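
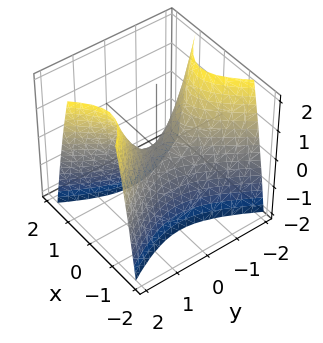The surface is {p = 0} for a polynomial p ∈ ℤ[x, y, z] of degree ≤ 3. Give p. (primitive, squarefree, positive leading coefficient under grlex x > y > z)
2*x^2 - y^2 + z

(a) Degree: a saddle surface; a quadric, so deg p = 2.
(b) Symmetries: it's symmetric under x → −x, forcing even powers of x; it's symmetric under y → −y, forcing even powers of y.
(c) From the axis intercepts and sections: it meets the y-axis at y = 0 (among the integer gridlines); one x-axis crossing is at x = 0; it meets the z-axis at z = 0 (among the integer gridlines).
(d) Together with the visible shape, these determine p as stated.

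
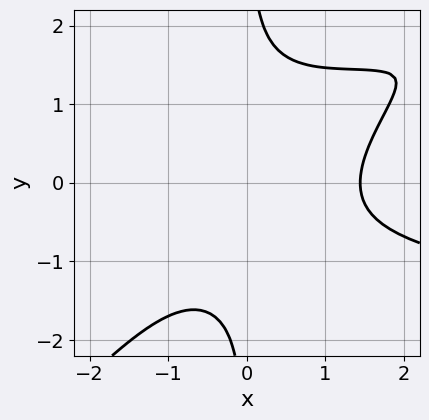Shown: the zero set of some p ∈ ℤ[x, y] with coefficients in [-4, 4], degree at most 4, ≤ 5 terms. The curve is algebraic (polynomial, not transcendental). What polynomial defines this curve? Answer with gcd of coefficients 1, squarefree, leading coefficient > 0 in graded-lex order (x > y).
2*x^2*y^2 - 2*x*y^3 - x^3 + 3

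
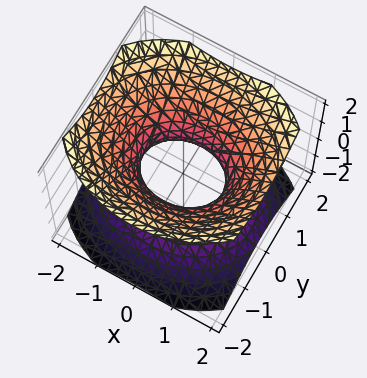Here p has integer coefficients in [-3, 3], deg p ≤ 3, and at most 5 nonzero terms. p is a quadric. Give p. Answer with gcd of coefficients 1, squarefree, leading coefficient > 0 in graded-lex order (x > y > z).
2*x^2 + 3*y^2 - 3*z^2 - 2

(a) Degree: an hourglass — one-sheet hyperboloid; a quadric, so deg p = 2.
(b) Symmetries: mirror symmetry x ↦ −x ⇒ only even powers of x; mirror symmetry y ↦ −y ⇒ only even powers of y; it's symmetric under z → −z, forcing even powers of z.
(c) Reading off the gridlines: the x-axis gridline crossings are at x ∈ {-1, 1}; it misses every integer gridline on the z-axis.
(d) Fitting integer coefficients to these (and the overall shape) gives p.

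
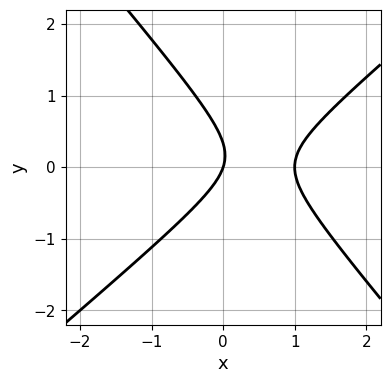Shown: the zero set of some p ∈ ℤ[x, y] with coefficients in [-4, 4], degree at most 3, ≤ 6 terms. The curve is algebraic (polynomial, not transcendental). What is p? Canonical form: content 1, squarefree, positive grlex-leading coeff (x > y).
3*x^2 - x*y - 3*y^2 - 3*x + y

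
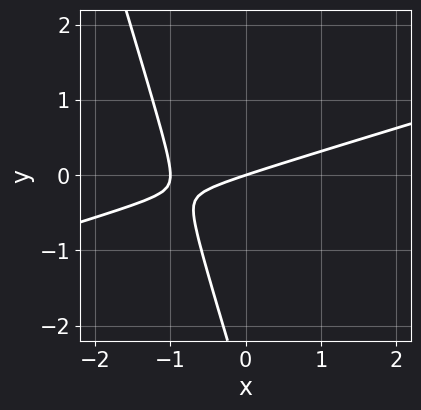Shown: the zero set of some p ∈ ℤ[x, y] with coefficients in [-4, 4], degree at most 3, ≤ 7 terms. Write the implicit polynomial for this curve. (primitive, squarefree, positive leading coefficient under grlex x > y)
1. Degree: the shape is more complex than any degree-1 curve, so deg p = 2.
2. Against the integer gridlines: the x-axis gridline crossings are at x ∈ {-1, 0}; it meets the y-axis at y = 0 (among the integer gridlines).
3. Together with the visible shape, these determine p as stated.

x^2 - 3*x*y - y^2 + x - 3*y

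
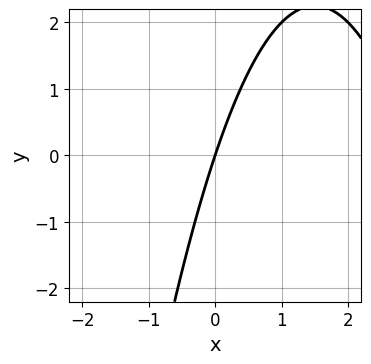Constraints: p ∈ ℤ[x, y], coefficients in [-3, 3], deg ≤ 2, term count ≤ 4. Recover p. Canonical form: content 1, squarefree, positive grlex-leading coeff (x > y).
x^2 - 3*x + y

Degree: no degree-1 curve has this shape, so deg p = 2.
Checking where it meets the axes: it crosses the x-axis at the gridline x = 0; one y-axis crossing is at y = 0.
Fitting integer coefficients to these (and the overall shape) gives p.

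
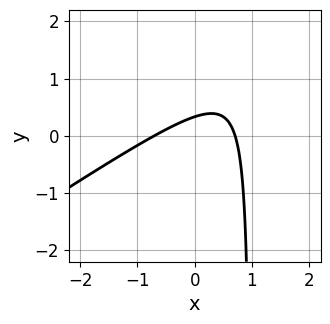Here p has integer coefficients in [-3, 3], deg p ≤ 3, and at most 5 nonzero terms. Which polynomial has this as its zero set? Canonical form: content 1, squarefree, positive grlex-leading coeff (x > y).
1. Degree: no degree-1 curve has this shape, so deg p = 2.
2. Putting this together gives p.

2*x^2 - 3*x*y + 3*y - 1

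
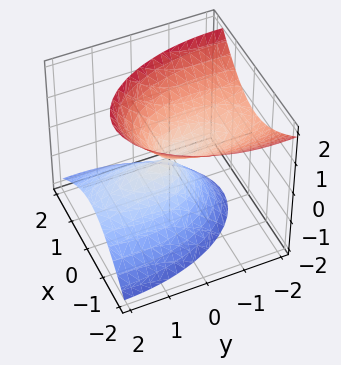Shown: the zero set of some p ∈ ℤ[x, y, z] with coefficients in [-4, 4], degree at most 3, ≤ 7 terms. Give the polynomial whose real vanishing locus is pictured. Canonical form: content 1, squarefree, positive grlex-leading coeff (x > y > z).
3*x^2 + x*z + y^2 + 2*y*z - 2*z^2

1. The picture has 2 separate pieces.
2. The degree is 2 — no degree-1 surface has this shape.
3. Reading off the gridlines: one z-axis crossing is at z = 0; it crosses the y-axis at the gridline y = 0; one x-axis crossing is at x = 0.
4. Fitting integer coefficients to these (and the overall shape) gives p.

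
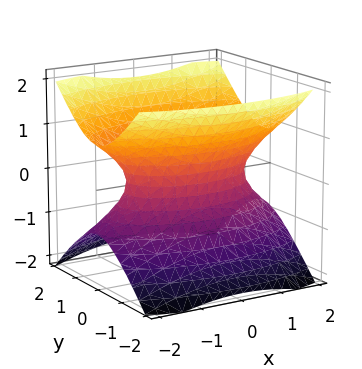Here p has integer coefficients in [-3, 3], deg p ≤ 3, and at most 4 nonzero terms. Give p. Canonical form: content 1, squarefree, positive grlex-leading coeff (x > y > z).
1. Degree: an hourglass — one-sheet hyperboloid; a quadric, so deg p = 2.
2. Symmetries: mirror symmetry y ↦ −y ⇒ only even powers of y; it's symmetric under x → −x, forcing even powers of x; it's symmetric under z → −z, forcing even powers of z.
3. From the visible intercepts: no z-intercept at any integer in the box.
4. Together with the visible shape, these determine p as stated.

x^2 + 3*y^2 - 3*z^2 - 2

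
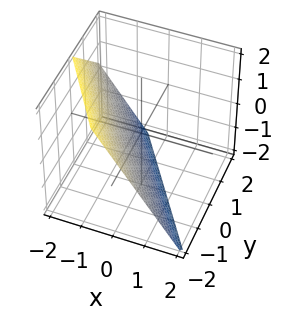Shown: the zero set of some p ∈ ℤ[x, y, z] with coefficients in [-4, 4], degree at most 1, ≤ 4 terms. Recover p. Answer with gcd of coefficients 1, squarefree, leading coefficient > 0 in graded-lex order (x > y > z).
3*x + 2*y + 2*z + 2

First, the degree is 1 — the surface is flat (a plane).
Next, from the visible intercepts: it crosses the y-axis at the gridline y = -1; it meets the z-axis at z = -1 (among the integer gridlines).
Finally, assembling these constraints gives the stated polynomial.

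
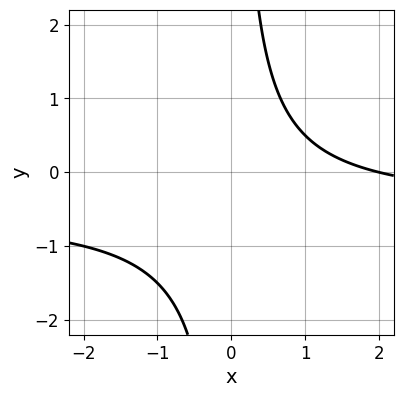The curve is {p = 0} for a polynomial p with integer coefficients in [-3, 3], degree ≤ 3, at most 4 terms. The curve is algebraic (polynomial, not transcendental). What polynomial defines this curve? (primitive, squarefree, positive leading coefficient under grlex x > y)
deg p = 2. The shape is more complex than any degree-1 curve.
Against the integer gridlines: no y-intercept at any integer in the box; it crosses the x-axis at the gridline x = 2.
The integer polynomial consistent with all of this is the stated p.

2*x*y + x - 2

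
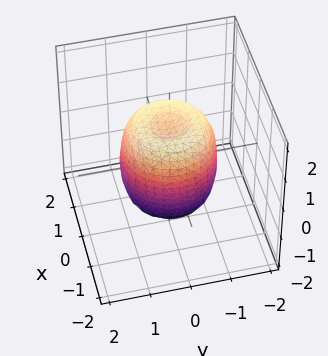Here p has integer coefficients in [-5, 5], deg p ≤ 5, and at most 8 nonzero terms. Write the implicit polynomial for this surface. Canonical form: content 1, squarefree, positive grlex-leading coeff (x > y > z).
2*x^4 + 4*x^2*y^2 + 2*y^4 - 2*x^2 - 2*y^2 + z^2 - 1

First, deg p = 4. A generic line meets the surface in up to 4 points.
Next, symmetry: the surface is invariant under rotation about z: p = q(x² + y², z).
Then, checking where it meets the axes: the z-axis gridline crossings are at z ∈ {-1, 1}; a circular section at z = -1 has radius exactly 1.
Finally, assembling these constraints gives the stated polynomial.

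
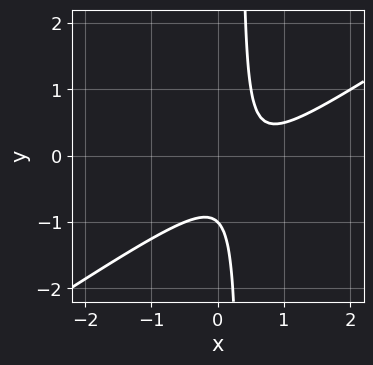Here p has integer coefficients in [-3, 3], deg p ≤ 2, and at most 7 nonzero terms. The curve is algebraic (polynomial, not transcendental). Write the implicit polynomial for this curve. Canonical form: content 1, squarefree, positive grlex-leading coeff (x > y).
The degree is 2 — the shape is more complex than any degree-1 curve.
Observable constraints: it misses every integer gridline on the x-axis; it crosses the y-axis at the gridline y = -1.
Putting this together gives p.

2*x^2 - 3*x*y - 2*x + y + 1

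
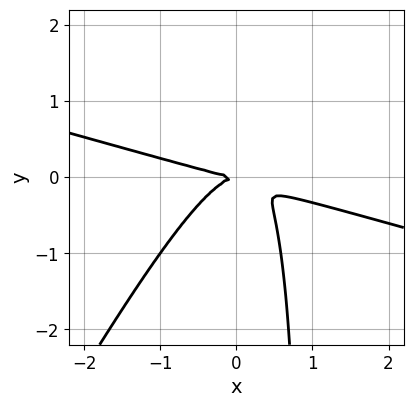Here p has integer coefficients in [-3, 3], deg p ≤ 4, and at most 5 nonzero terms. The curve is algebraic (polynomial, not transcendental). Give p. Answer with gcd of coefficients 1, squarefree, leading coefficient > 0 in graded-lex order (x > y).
x^3 + 3*x^2*y - 2*x*y^2 + 2*y^2

The degree is 3 — a generic line meets the curve in up to 3 points.
Against the integer gridlines: one x-axis crossing is at x = 0; it crosses the y-axis at the gridline y = 0.
Assembling these constraints gives the stated polynomial.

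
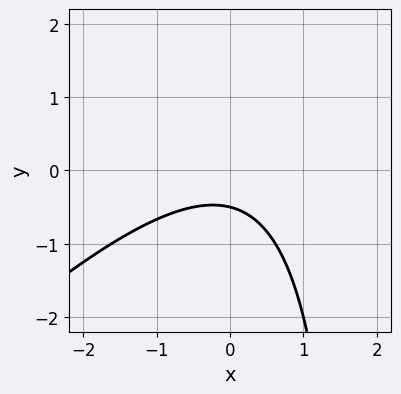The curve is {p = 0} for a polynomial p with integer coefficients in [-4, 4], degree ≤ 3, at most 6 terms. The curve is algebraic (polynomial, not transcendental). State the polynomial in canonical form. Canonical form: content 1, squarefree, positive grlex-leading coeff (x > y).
x^2 - x*y + 2*y + 1

1. The degree is 2 — no degree-1 curve has this shape.
2. Reading off the gridlines: it misses every integer gridline on the x-axis.
3. Fitting integer coefficients to these (and the overall shape) gives p.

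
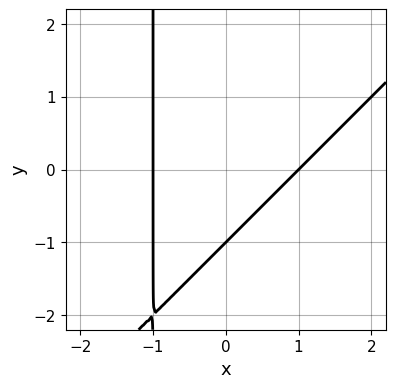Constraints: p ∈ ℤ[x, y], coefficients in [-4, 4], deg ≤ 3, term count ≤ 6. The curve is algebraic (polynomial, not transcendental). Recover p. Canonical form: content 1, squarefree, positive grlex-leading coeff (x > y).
x^2 - x*y - y - 1

First, deg p = 2. No degree-1 curve has this shape.
Next, from the visible intercepts: it meets the y-axis at y = -1 (among the integer gridlines); among the integer gridlines, it crosses the x-axis at x ∈ {-1, 1}.
Finally, together with the visible shape, these determine p as stated.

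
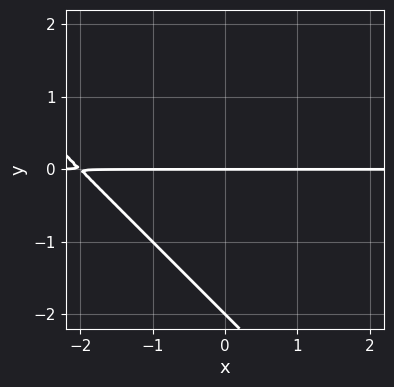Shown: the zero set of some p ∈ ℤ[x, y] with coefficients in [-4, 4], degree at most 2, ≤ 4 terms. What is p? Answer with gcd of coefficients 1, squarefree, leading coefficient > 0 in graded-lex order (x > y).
x*y + y^2 + 2*y

First, degree: a generic line meets the curve in up to 2 points, so deg p = 2.
Then, from the visible intercepts: among the integer gridlines, it crosses the y-axis at y ∈ {-2, 0}; every point of the x-axis in the box is on the curve.
Finally, putting this together gives p.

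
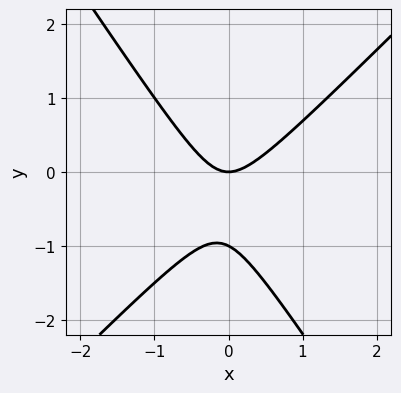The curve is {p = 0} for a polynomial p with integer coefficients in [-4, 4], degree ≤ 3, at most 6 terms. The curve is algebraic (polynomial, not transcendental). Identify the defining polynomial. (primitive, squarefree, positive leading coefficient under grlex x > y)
3*x^2 - x*y - 2*y^2 - 2*y

(a) The degree is 2 — the shape is more complex than any degree-1 curve.
(b) Checking where it meets the axes: among the integer gridlines, it crosses the y-axis at y ∈ {-1, 0}; it crosses the x-axis at the gridline x = 0.
(c) Fitting integer coefficients to these (and the overall shape) gives p.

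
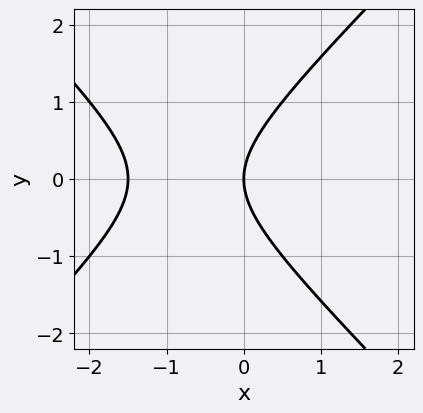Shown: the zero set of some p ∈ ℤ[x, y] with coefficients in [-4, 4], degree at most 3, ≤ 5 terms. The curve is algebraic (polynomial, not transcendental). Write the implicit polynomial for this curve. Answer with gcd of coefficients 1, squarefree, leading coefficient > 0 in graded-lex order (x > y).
2*x^2 - 2*y^2 + 3*x

First, degree: the shape is more complex than any degree-1 curve, so deg p = 2.
Then, symmetries: mirror symmetry y ↦ −y ⇒ only even powers of y.
Next, from the axis intercepts and sections: it crosses the x-axis at the gridline x = 0; it crosses the y-axis at the gridline y = 0.
Finally, assembling these constraints gives the stated polynomial.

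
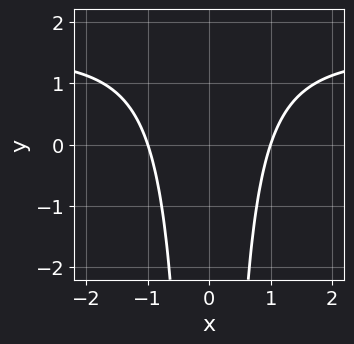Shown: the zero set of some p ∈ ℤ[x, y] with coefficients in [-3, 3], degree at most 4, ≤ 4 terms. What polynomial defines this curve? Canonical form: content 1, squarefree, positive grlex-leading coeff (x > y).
2*x^2*y - 3*x^2 + 3

(a) Degree: the shape is more complex than any degree-2 curve, so deg p = 3.
(b) Symmetries: the x ↦ −x reflection is a symmetry, so x appears only in even powers.
(c) Reading off the gridlines: the curve avoids every integer y-axis point in the box; the x-axis gridline crossings are at x ∈ {-1, 1}.
(d) Matching integer coefficients to the picture gives p.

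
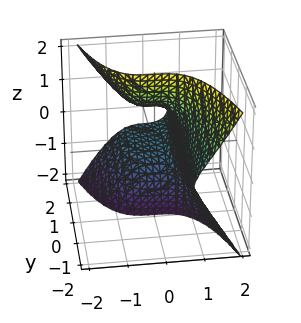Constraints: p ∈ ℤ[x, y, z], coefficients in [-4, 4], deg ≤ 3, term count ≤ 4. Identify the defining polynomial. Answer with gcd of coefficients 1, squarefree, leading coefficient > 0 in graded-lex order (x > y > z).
First, deg p = 3.
Next, checking where it meets the axes: no y-intercept at any integer in the box; it misses every integer gridline on the z-axis.
Finally, these observations pin down the coefficients.

3*x^3 + 2*y*z^2 - 1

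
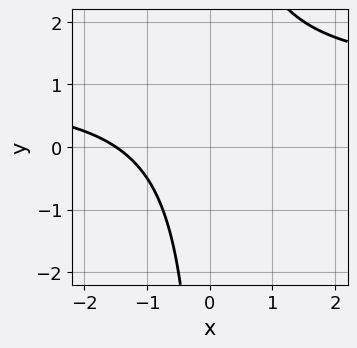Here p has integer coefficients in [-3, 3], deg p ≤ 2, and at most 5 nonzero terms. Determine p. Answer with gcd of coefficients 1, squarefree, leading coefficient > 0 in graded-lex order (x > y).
(a) Degree: the shape is more complex than any degree-1 curve, so deg p = 2.
(b) Checking where it meets the axes: the curve avoids every integer y-axis point in the box.
(c) Assembling these constraints gives the stated polynomial.

2*x*y - 2*x - 3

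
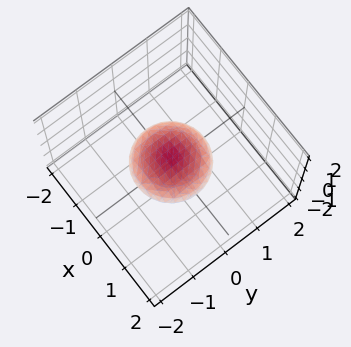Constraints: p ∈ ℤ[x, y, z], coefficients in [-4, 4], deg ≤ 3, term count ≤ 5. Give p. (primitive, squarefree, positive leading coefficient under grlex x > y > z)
x^2 + y^2 + 3*z^2 - 1

First, the degree is 2 — bounded and convex; a quadric.
Next, symmetry: the z-axis is an axis of rotation, so x and y enter only as x² + y²; the z ↦ −z reflection is a symmetry, so z appears only in even powers.
Next, reading off the gridlines: the y-axis gridline crossings are at y ∈ {-1, 1}; a circular section at z = 0 has radius exactly 1; the x-axis gridline crossings are at x ∈ {-1, 1}.
Finally, these observations pin down the coefficients.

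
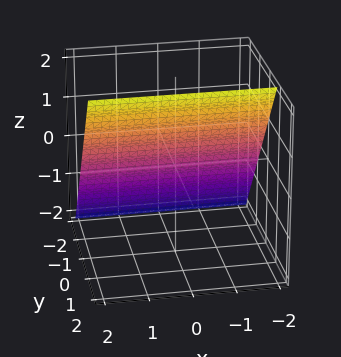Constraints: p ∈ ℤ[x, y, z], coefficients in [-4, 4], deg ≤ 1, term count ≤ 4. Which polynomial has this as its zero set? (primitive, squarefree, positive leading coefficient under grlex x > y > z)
3*y - 2*z + 2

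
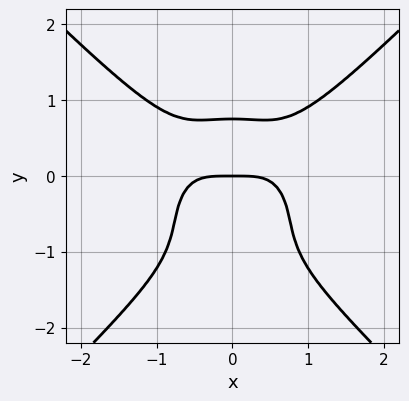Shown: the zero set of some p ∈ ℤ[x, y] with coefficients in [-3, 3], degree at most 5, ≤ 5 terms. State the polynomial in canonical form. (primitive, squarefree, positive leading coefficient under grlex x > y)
The degree is 4 — the shape is more complex than any degree-3 curve.
Symmetries: mirror symmetry x ↦ −x ⇒ only even powers of x.
From the axis intercepts and sections: it meets the y-axis at y = 0 (among the integer gridlines); one x-axis crossing is at x = 0.
These observations pin down the coefficients.

2*x^4 - 2*y^4 - x^2*y - 2*y^3 + 2*y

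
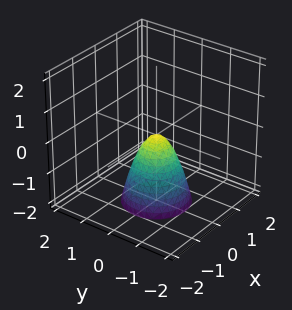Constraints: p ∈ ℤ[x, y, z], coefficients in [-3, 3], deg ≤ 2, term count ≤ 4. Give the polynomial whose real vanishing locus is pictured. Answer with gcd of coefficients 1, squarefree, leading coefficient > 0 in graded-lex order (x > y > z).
2*x^2 + 2*y^2 + z

1. The degree is 2 — a paraboloid; a quadric.
2. By symmetry, every cross-section ⟂ z is a circle, so x, y appear only via x² + y².
3. Checking where it meets the axes: it crosses the y-axis at the gridline y = 0; a circular section at z = -2 has radius exactly 1.
4. Fitting integer coefficients to these (and the overall shape) gives p.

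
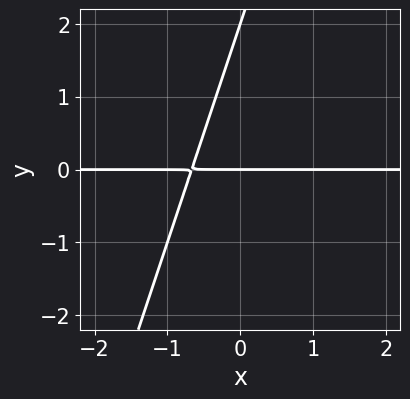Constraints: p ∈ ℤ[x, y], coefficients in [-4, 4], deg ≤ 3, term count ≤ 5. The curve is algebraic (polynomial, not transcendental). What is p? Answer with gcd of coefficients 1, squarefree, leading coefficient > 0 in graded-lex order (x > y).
3*x*y - y^2 + 2*y

(a) The degree is 2 — the shape is more complex than any degree-1 curve.
(b) From the axis intercepts and sections: every point of the x-axis in the box is on the curve; the y-axis gridline crossings are at y ∈ {0, 2}.
(c) Together with the visible shape, these determine p as stated.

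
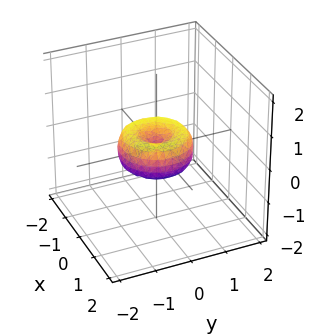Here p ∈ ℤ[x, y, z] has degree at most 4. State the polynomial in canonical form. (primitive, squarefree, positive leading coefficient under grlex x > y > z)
x^4 + 2*x^2*y^2 + y^4 - x^2 - y^2 + z^2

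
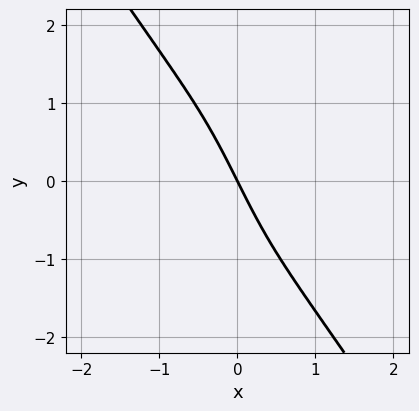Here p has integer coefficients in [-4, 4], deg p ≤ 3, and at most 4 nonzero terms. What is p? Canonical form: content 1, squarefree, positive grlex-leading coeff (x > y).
3*x^3 + 2*x^2*y + 2*x + y

Degree: no degree-2 curve has this shape, so deg p = 3.
From the visible intercepts: it meets the y-axis at y = 0 (among the integer gridlines); one x-axis crossing is at x = 0.
These observations pin down the coefficients.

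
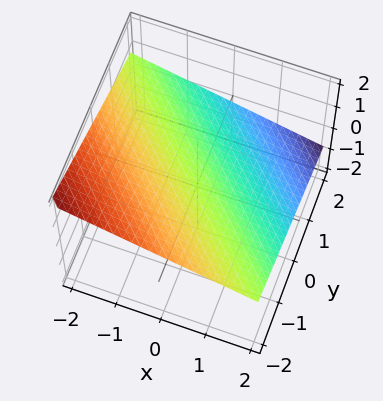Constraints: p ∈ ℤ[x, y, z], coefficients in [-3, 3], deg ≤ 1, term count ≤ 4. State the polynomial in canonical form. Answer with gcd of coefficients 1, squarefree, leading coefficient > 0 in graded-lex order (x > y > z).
x + y + 3*z - 2

Degree: the surface is flat (a plane), so deg p = 1.
Reading off the gridlines: one x-axis crossing is at x = 2; it crosses the y-axis at the gridline y = 2.
These observations pin down the coefficients.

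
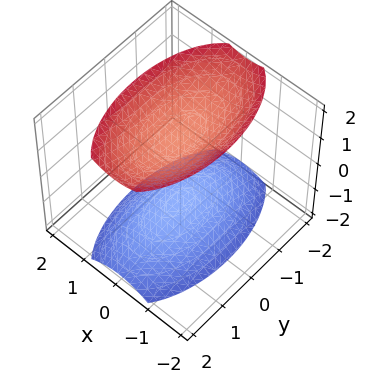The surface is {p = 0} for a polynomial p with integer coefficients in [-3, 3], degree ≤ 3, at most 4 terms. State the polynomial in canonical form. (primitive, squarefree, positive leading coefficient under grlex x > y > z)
3*x^2 + y^2 - 2*z^2 + 3

(a) The picture has 2 separate pieces. Treating them together as one polynomial.
(b) The degree is 2 — two separate bowl-shaped sheets opening away from each other; a quadric.
(c) Symmetries: mirror symmetry y ↦ −y ⇒ only even powers of y; the x ↦ −x reflection is a symmetry, so x appears only in even powers; the z ↦ −z reflection is a symmetry, so z appears only in even powers.
(d) From the visible intercepts: no x-intercept at any integer in the box; no y-intercept at any integer in the box.
(e) Putting this together gives p.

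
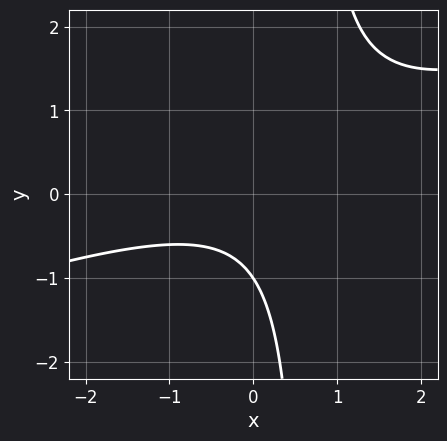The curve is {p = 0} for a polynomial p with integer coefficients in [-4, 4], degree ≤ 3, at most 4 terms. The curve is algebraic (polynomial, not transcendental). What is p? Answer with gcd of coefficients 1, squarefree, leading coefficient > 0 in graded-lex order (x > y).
The degree is 2 — no degree-1 curve has this shape.
Observable constraints: it crosses the y-axis at the gridline y = -1; no x-intercept at any integer in the box.
Matching integer coefficients to the picture gives p.

x^2 - 3*x*y + 2*y + 2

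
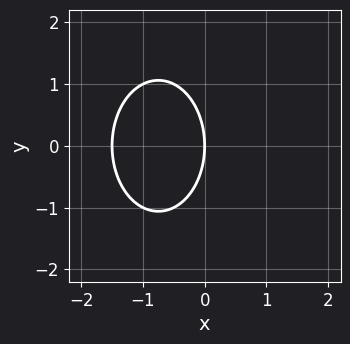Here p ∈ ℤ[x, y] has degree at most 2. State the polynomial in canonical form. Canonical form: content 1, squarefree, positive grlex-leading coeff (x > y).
2*x^2 + y^2 + 3*x

1. The degree is 2 — a generic line meets the curve in up to 2 points.
2. Symmetries: mirror symmetry y ↦ −y ⇒ only even powers of y.
3. Checking where it meets the axes: one y-axis crossing is at y = 0; it crosses the x-axis at the gridline x = 0.
4. Assembling these constraints gives the stated polynomial.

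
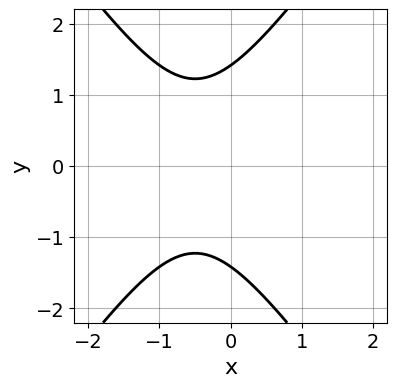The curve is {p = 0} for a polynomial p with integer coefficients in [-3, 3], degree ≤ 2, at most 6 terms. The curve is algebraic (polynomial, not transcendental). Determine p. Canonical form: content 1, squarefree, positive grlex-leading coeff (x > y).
2*x^2 - y^2 + 2*x + 2

1. The degree is 2 — a generic line meets the curve in up to 2 points.
2. Symmetries: mirror symmetry y ↦ −y ⇒ only even powers of y.
3. From the axis intercepts and sections: the curve avoids every integer x-axis point in the box.
4. Assembling these constraints gives the stated polynomial.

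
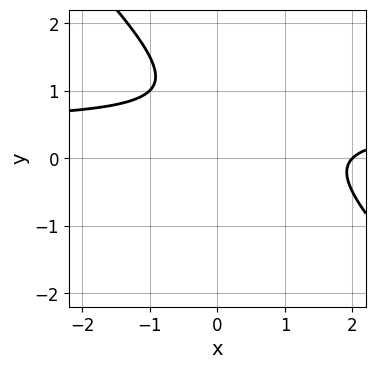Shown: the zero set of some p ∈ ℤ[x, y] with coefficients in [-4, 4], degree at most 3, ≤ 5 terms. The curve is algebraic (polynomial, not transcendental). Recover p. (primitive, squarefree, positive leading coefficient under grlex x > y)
2*x*y + 2*y^2 - x - 3*y + 2

(a) deg p = 2. The shape is more complex than any degree-1 curve.
(b) From the visible intercepts: it misses every integer gridline on the y-axis; it meets the x-axis at x = 2 (among the integer gridlines).
(c) Together with the visible shape, these determine p as stated.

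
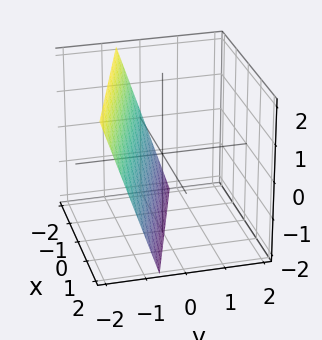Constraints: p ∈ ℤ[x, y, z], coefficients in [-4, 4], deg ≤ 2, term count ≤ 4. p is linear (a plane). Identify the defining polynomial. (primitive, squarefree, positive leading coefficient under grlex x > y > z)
x + 3*y + z + 2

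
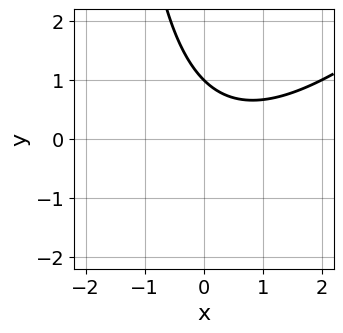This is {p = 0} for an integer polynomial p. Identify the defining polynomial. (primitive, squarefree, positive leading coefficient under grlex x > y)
(a) deg p = 2. A generic line meets the curve in up to 2 points.
(b) From the visible intercepts: the curve avoids every integer x-axis point in the box; one y-axis crossing is at y = 1.
(c) Putting this together gives p.

x^2 - x*y - x - 2*y + 2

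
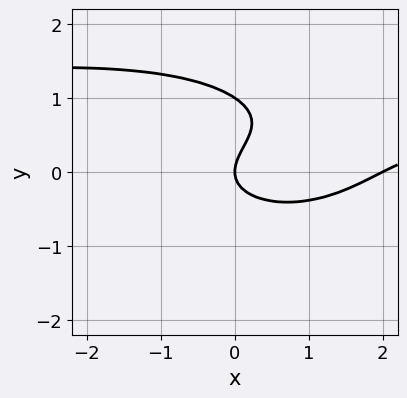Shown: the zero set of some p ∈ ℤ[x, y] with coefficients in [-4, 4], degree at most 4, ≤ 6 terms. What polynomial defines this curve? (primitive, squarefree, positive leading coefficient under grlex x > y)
x^2*y + 3*y^3 - x^2 - 3*y^2 + 2*x

1. Degree: no degree-2 curve has this shape, so deg p = 3.
2. Checking where it meets the axes: the y-axis gridline crossings are at y ∈ {0, 1}; among the integer gridlines, it crosses the x-axis at x ∈ {0, 2}.
3. These observations pin down the coefficients.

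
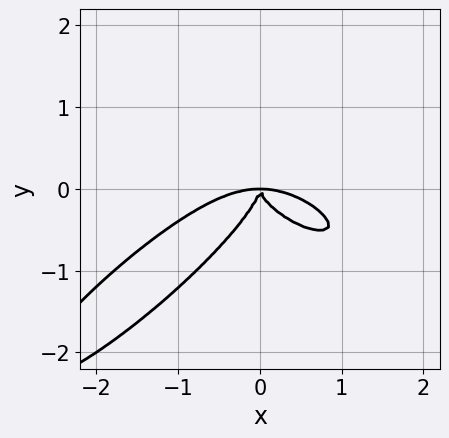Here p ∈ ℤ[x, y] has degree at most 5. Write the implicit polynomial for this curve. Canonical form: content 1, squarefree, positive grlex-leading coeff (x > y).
x^4 - x^2*y^2 - 2*x*y^3 + 3*y^4 + 2*x^2*y

First, the degree is 4 — no degree-3 curve has this shape.
Finally, the integer polynomial consistent with all of this is the stated p.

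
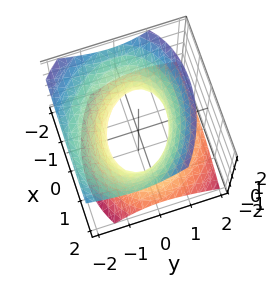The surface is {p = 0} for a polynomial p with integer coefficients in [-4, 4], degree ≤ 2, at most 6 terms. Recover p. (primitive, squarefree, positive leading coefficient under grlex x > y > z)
2*x^2 + x*y + 3*y^2 + 2*y*z - 3*z^2 - 3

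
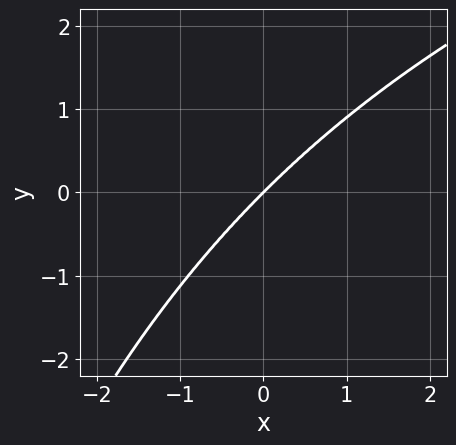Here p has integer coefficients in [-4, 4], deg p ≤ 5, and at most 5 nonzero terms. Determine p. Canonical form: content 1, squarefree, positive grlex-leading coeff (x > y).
First, the degree is 4 — a generic line meets the curve in up to 4 points.
Then, reading off the gridlines: it meets the x-axis at x = 0 (among the integer gridlines); it crosses the y-axis at the gridline y = 0.
Finally, matching integer coefficients to the picture gives p.

x^2*y^2 - 3*x^3 + 3*y^3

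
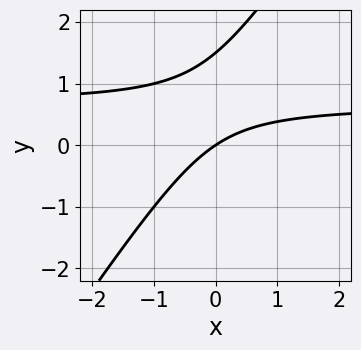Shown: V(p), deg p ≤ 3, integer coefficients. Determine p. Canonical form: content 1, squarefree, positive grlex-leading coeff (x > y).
(a) deg p = 2. The shape is more complex than any degree-1 curve.
(b) Against the integer gridlines: it crosses the y-axis at the gridline y = 0; it meets the x-axis at x = 0 (among the integer gridlines).
(c) The integer polynomial consistent with all of this is the stated p.

3*x*y - 2*y^2 - 2*x + 3*y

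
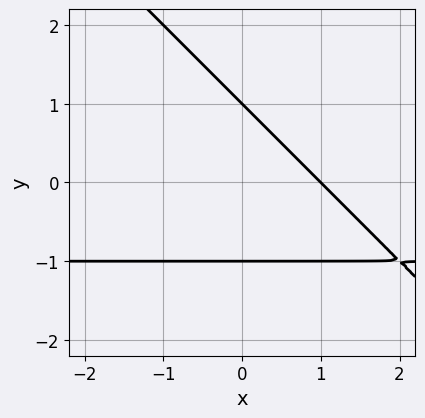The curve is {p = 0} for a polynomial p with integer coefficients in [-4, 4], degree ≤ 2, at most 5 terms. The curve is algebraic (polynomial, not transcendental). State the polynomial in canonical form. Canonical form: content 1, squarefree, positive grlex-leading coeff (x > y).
deg p = 2. The shape is more complex than any degree-1 curve.
Reading off the gridlines: the y-axis gridline crossings are at y ∈ {-1, 1}; it crosses the x-axis at the gridline x = 1.
Together with the visible shape, these determine p as stated.

x*y + y^2 + x - 1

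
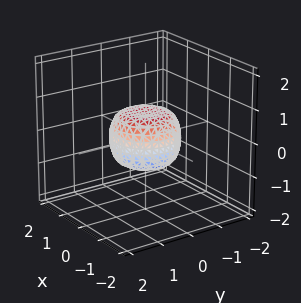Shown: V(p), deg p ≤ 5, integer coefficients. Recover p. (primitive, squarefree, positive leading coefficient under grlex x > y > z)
First, the degree is 4 — a generic line meets the surface in up to 4 points.
Then, symmetries: the z-axis is an axis of rotation, so x and y enter only as x² + y².
Next, against the integer gridlines: a circular section at z = 0 has radius exactly 1; among the integer gridlines, it crosses the y-axis at y ∈ {-1, 1}; the x-axis gridline crossings are at x ∈ {-1, 1}.
Finally, together with the visible shape, these determine p as stated.

2*x^4 + 4*x^2*y^2 + 2*y^4 - x^2 - y^2 + 2*z^2 - 1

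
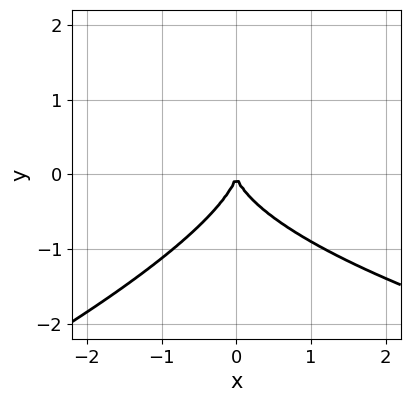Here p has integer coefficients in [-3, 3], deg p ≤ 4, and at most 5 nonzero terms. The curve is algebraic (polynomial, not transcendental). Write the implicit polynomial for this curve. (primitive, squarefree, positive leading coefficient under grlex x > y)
x*y^2 - 3*y^3 - 3*x^2

1. The degree is 3 — the shape is more complex than any degree-2 curve.
2. Reading off the gridlines: it meets the x-axis at x = 0 (among the integer gridlines); it meets the y-axis at y = 0 (among the integer gridlines).
3. Assembling these constraints gives the stated polynomial.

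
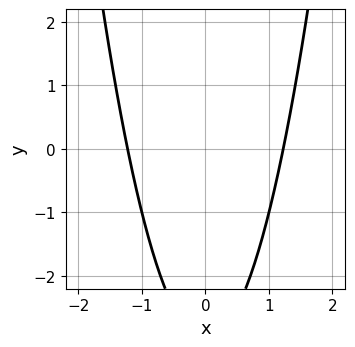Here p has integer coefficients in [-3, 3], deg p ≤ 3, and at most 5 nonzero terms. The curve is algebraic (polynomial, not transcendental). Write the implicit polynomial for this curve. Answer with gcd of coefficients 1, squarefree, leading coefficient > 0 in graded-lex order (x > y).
2*x^2 - y - 3

1. The degree is 2 — the shape is more complex than any degree-1 curve.
2. Symmetries: the x ↦ −x reflection is a symmetry, so x appears only in even powers.
3. From the axis intercepts and sections: it misses every integer gridline on the y-axis.
4. Fitting integer coefficients to these (and the overall shape) gives p.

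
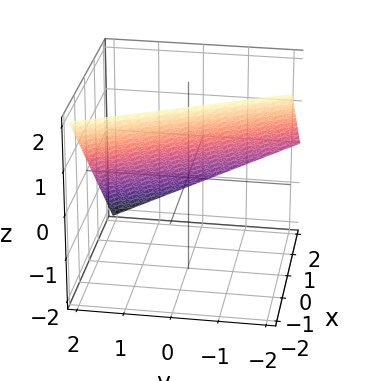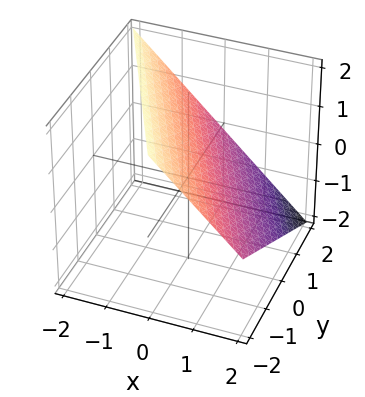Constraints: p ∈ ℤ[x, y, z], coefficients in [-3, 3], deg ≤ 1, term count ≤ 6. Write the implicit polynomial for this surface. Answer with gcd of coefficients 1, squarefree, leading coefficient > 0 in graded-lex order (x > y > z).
2*x + y + 2*z - 2

First, the degree is 1 — the surface is flat (a plane).
Then, from the visible intercepts: it meets the x-axis at x = 1 (among the integer gridlines); one z-axis crossing is at z = 1; it crosses the y-axis at the gridline y = 2.
Finally, together with the visible shape, these determine p as stated.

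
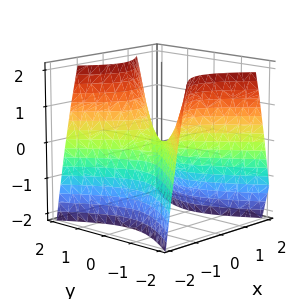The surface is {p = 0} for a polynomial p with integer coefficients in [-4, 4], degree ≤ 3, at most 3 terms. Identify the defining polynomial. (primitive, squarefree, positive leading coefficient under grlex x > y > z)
3*x^2 - 2*y^2 + 2*z

(a) deg p = 2.
(b) Symmetries: mirror symmetry y ↦ −y ⇒ only even powers of y; mirror symmetry x ↦ −x ⇒ only even powers of x.
(c) Observable constraints: it meets the z-axis at z = 0 (among the integer gridlines); it meets the y-axis at y = 0 (among the integer gridlines).
(d) Solving for integer coefficients yields p as stated.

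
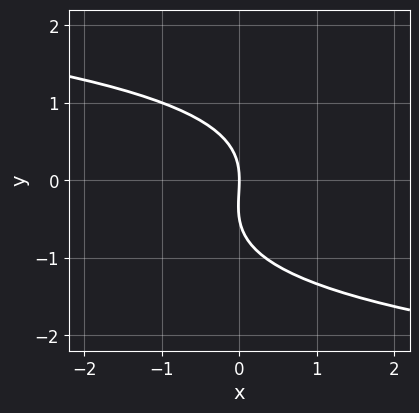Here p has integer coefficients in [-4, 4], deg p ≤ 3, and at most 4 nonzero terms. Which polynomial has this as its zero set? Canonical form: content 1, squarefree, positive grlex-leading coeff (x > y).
(a) Degree: the shape is more complex than any degree-2 curve, so deg p = 3.
(b) From the visible intercepts: it meets the x-axis at x = 0 (among the integer gridlines); it crosses the y-axis at the gridline y = 0.
(c) Assembling these constraints gives the stated polynomial.

2*y^3 + y^2 + 3*x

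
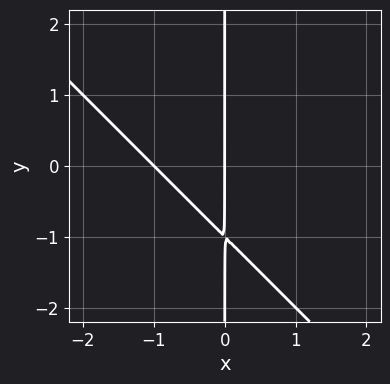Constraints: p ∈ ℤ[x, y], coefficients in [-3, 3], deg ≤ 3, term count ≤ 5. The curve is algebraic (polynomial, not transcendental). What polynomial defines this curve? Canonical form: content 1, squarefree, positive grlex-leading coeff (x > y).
deg p = 2.
Observable constraints: the visible y-axis segment lies entirely on the curve; among the integer gridlines, it crosses the x-axis at x ∈ {-1, 0}.
These observations pin down the coefficients.

x^2 + x*y + x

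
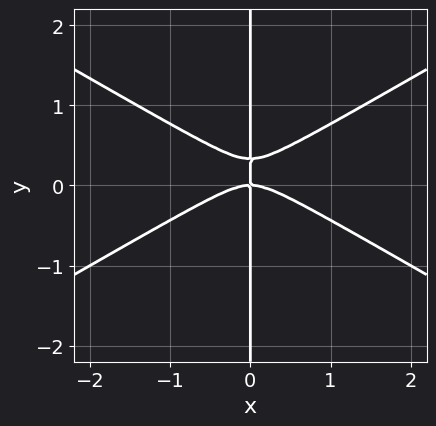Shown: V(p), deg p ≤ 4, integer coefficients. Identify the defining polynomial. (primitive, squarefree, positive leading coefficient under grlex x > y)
x^3 - 3*x*y^2 + x*y

Degree: a generic line meets the curve in up to 3 points, so deg p = 3.
Observable constraints: it crosses the x-axis at the gridline x = 0; the visible y-axis segment lies entirely on the curve.
These observations pin down the coefficients.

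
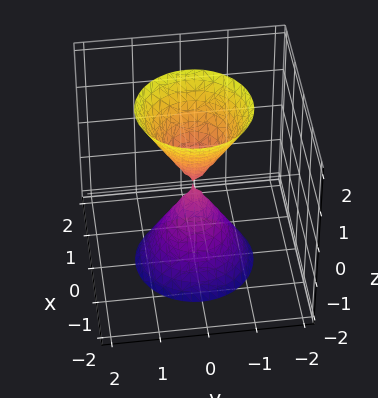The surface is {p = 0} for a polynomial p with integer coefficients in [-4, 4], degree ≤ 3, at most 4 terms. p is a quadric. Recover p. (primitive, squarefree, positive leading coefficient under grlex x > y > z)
(a) There are 2 components.
(b) Degree: two nappes meeting at a single point; a quadric, so deg p = 2.
(c) By symmetry, the surface is invariant under rotation about z: p = q(x² + y², z); the z ↦ −z reflection is a symmetry, so z appears only in even powers.
(d) Checking where it meets the axes: it meets the z-axis at z = 0 (among the integer gridlines); it meets the y-axis at y = 0 (among the integer gridlines).
(e) These observations pin down the coefficients.

3*x^2 + 3*y^2 - z^2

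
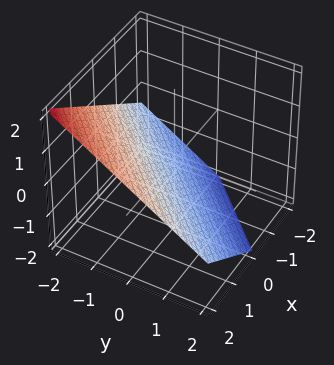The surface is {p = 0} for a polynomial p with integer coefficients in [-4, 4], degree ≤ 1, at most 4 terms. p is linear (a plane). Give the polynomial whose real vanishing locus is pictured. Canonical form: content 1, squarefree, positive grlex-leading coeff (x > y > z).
1. The degree is 1 — every cross-section is a straight line — this is a plane.
2. Observable constraints: one x-axis crossing is at x = 1; one y-axis crossing is at y = -1.
3. Putting this together gives p.

2*x - 2*y - 3*z - 2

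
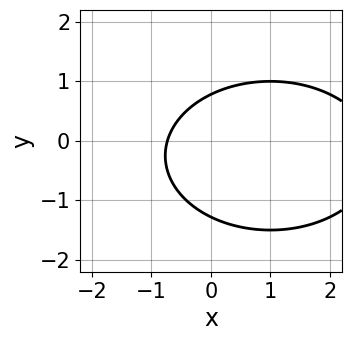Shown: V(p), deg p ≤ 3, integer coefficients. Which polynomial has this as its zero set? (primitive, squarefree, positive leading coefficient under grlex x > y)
x^2 + 2*y^2 - 2*x + y - 2

First, degree: the shape is more complex than any degree-1 curve, so deg p = 2.
Finally, matching integer coefficients to the picture gives p.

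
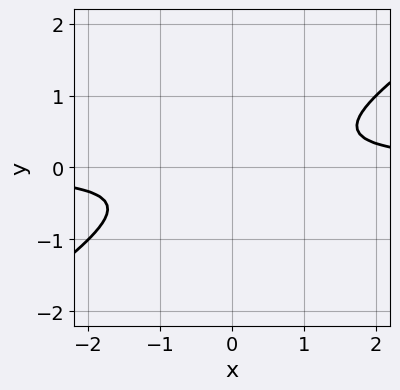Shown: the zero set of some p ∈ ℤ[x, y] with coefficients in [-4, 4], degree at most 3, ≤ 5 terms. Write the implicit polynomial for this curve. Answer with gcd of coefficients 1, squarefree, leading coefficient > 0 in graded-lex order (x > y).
First, the degree is 2 — the shape is more complex than any degree-1 curve.
Next, observable constraints: the curve avoids every integer y-axis point in the box; it misses every integer gridline on the x-axis.
Finally, together with the visible shape, these determine p as stated.

2*x*y - 3*y^2 - 1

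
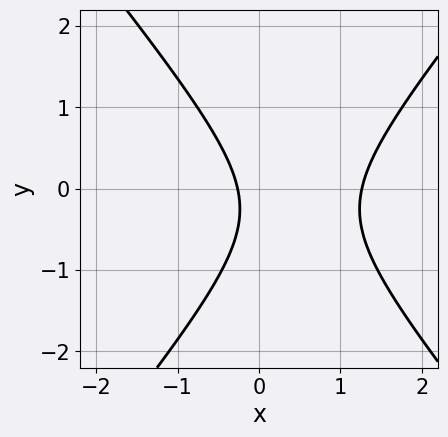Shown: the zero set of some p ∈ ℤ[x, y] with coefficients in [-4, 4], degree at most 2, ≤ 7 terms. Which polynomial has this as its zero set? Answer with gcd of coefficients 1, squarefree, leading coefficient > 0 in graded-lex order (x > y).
(a) deg p = 2.
(b) Checking where it meets the axes: no y-intercept at any integer in the box.
(c) Putting this together gives p.

3*x^2 - 2*y^2 - 3*x - y - 1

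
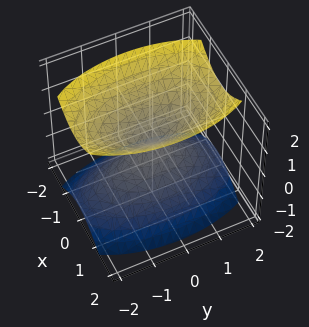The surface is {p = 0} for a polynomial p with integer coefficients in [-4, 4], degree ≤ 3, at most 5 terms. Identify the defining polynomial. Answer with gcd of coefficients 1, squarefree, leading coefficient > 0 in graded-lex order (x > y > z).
3*x^2 + y^2 - 2*z^2

First, there are 2 components.
Next, the degree is 2 — a double cone through the origin; a quadric.
Next, symmetries: it's symmetric under y → −y, forcing even powers of y; mirror symmetry z ↦ −z ⇒ only even powers of z; the x ↦ −x reflection is a symmetry, so x appears only in even powers.
Then, from the axis intercepts and sections: it meets the x-axis at x = 0 (among the integer gridlines); it crosses the y-axis at the gridline y = 0; it meets the z-axis at z = 0 (among the integer gridlines).
Finally, these observations pin down the coefficients.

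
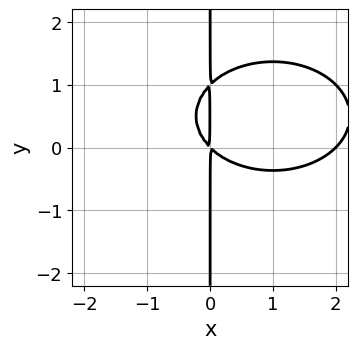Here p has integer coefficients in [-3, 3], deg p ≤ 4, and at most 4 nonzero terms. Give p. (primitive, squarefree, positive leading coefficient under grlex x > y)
x^3 + 2*x*y^2 - 2*x^2 - 2*x*y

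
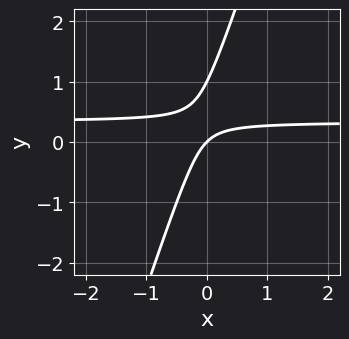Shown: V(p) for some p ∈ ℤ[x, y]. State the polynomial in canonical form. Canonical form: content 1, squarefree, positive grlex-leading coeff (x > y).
3*x*y - y^2 - x + y

First, degree: no degree-1 curve has this shape, so deg p = 2.
Then, from the axis intercepts and sections: it crosses the x-axis at the gridline x = 0; the y-axis gridline crossings are at y ∈ {0, 1}.
Finally, these observations pin down the coefficients.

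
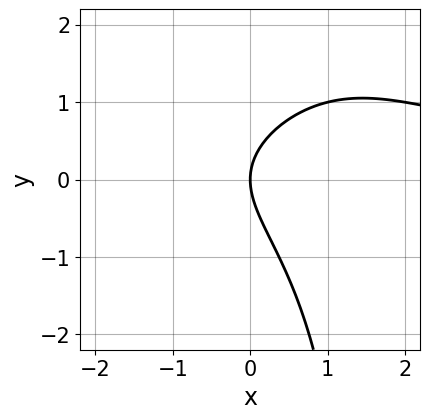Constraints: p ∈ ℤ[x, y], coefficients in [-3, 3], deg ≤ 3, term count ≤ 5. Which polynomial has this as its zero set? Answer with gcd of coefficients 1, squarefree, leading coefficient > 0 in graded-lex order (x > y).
x^2*y - x*y^2 + x*y + 2*y^2 - 3*x

First, the degree is 3 — no degree-2 curve has this shape.
Next, against the integer gridlines: it crosses the x-axis at the gridline x = 0; one y-axis crossing is at y = 0.
Finally, putting this together gives p.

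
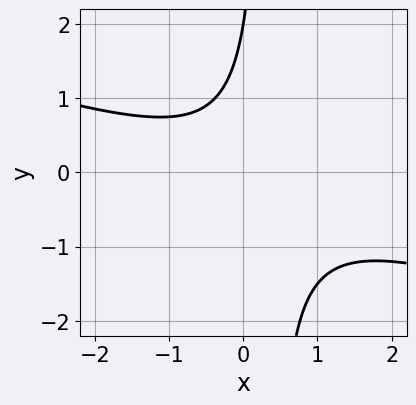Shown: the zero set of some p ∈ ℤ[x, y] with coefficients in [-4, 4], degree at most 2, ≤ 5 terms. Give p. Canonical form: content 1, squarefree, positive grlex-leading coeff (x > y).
1. The degree is 2 — no degree-1 curve has this shape.
2. Checking where it meets the axes: it crosses the y-axis at the gridline y = 2; the curve avoids every integer x-axis point in the box.
3. The integer polynomial consistent with all of this is the stated p.

x^2 + 3*x*y - y + 2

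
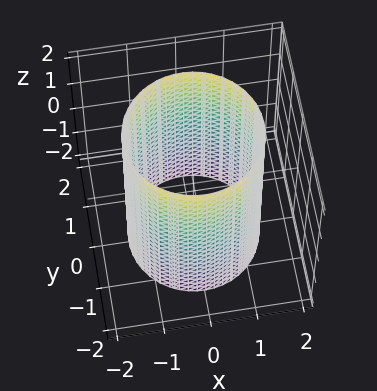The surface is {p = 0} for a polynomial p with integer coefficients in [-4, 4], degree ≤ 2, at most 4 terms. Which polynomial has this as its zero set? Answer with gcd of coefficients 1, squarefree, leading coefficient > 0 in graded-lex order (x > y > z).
x^2 + y^2 - 2

1. The degree is 2 — a cylinder; a quadric.
2. By symmetry, every cross-section ⟂ z is a circle, so x, y appear only via x² + y²; it's symmetric under z → −z, forcing even powers of z.
3. Against the integer gridlines: a circular section at z = 0 has radius between 1 and 2; the surface avoids every integer z-axis point in the box.
4. Matching integer coefficients to the picture gives p.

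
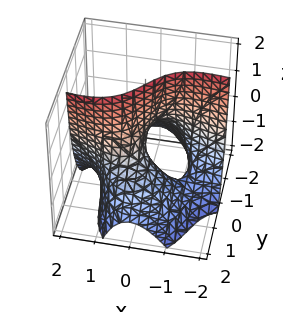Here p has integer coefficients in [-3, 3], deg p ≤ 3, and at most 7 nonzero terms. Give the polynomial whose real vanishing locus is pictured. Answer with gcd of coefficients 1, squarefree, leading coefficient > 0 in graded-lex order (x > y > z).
1. The degree is 3 — a generic line meets the surface in up to 3 points.
2. Reading off the gridlines: it crosses the x-axis at the gridline x = 0; every point of the z-axis in the box is on the surface.
3. These observations pin down the coefficients.

3*x^2*y + y^3 - 2*x*z + 3*y*z - 3*x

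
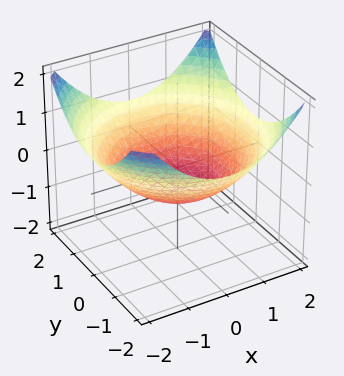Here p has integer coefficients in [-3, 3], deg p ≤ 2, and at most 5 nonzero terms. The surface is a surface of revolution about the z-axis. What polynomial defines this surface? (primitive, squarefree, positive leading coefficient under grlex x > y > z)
First, degree: no degree-1 surface has this shape, so deg p = 2.
Then, by symmetry, the surface is invariant under rotation about z: p = q(x² + y², z).
Next, from the visible intercepts: a circular section at z = 0 has radius between 1 and 2.
Finally, putting this together gives p.

x^2 + y^2 - 3*z - 2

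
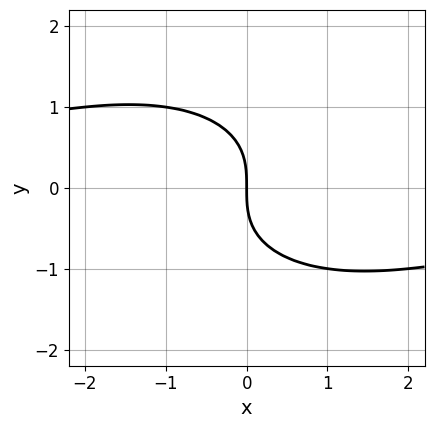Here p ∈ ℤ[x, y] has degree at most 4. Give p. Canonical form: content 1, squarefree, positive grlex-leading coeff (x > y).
x^2*y + 2*y^3 + 3*x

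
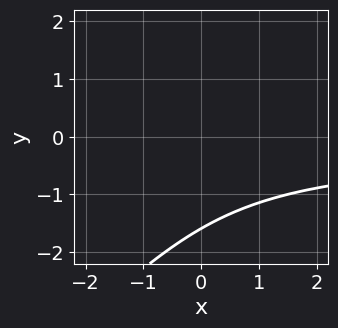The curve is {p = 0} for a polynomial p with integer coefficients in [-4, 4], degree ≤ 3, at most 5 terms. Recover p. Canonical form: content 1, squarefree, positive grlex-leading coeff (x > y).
2*x*y^2 - 2*y^3 - 2*y^2 - 3

(a) The degree is 3 — a generic line meets the curve in up to 3 points.
(b) From the visible intercepts: it misses every integer gridline on the x-axis.
(c) Assembling these constraints gives the stated polynomial.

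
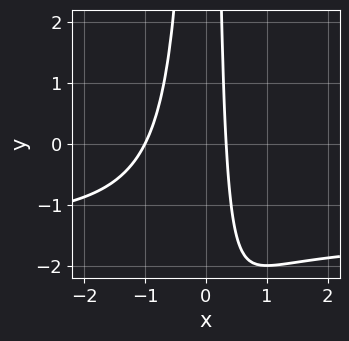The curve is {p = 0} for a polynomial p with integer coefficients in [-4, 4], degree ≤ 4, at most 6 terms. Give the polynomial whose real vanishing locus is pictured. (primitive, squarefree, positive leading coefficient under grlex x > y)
1. The degree is 3 — the shape is more complex than any degree-2 curve.
2. Checking where it meets the axes: it misses every integer gridline on the y-axis; it crosses the x-axis at the gridline x = -1.
3. The integer polynomial consistent with all of this is the stated p.

2*x^2*y + 3*x^2 + 2*x - 1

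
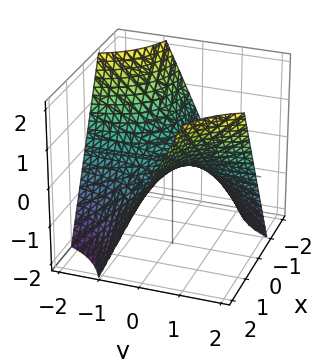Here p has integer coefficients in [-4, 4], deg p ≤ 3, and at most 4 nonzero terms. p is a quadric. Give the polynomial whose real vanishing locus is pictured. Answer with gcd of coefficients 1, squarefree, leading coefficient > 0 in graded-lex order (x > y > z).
x*y - z

1. Degree: a saddle surface; a quadric, so deg p = 2.
2. Against the integer gridlines: every point of the y-axis in the box is on the surface; it meets the z-axis at z = 0 (among the integer gridlines).
3. Assembling these constraints gives the stated polynomial. Check: (2, 0, 0) on the x-axis lies on the surface, and p(2, 0, 0) = 0. ✓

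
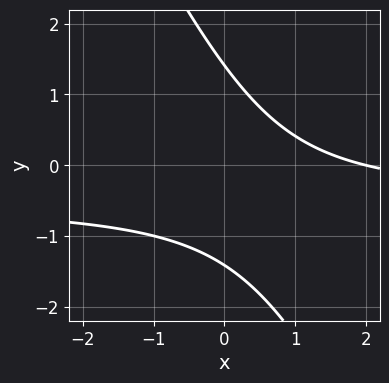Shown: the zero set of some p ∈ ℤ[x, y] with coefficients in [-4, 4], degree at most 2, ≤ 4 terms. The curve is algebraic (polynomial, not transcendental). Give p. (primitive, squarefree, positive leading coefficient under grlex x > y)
2*x*y + y^2 + x - 2

1. The degree is 2 — the shape is more complex than any degree-1 curve.
2. Against the integer gridlines: it crosses the x-axis at the gridline x = 2.
3. These observations pin down the coefficients.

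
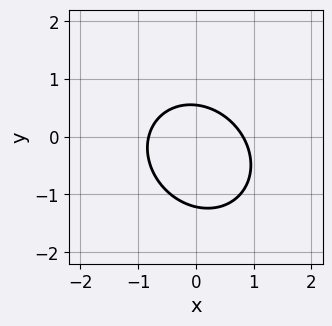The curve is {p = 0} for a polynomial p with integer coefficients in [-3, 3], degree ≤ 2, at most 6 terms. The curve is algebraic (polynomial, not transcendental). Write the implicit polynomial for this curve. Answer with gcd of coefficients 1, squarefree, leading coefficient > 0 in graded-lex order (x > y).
3*x^2 + x*y + 3*y^2 + 2*y - 2

(a) deg p = 2. A generic line meets the curve in up to 2 points.
(b) Solving for integer coefficients yields p as stated.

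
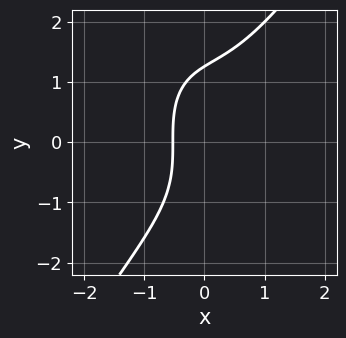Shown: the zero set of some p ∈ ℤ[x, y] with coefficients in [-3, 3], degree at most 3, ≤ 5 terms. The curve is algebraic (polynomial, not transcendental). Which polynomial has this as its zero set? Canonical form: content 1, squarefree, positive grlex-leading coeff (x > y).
3*x^3 - y^3 + 3*x + 2

(a) deg p = 3. No degree-2 curve has this shape.
(b) Solving for integer coefficients yields p as stated.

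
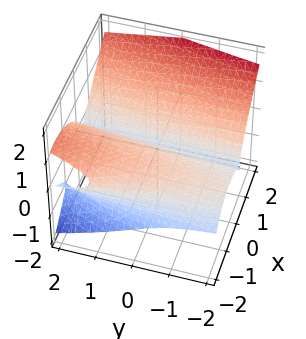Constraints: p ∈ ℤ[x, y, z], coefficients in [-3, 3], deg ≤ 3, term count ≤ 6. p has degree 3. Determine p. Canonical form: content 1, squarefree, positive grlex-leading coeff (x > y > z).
x^3 - x*y*z - 2*z^3 + 2*x^2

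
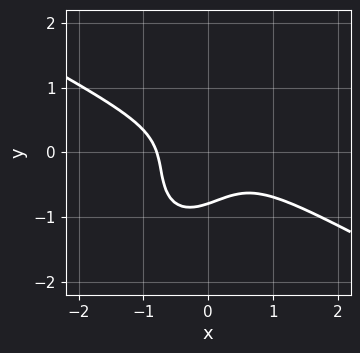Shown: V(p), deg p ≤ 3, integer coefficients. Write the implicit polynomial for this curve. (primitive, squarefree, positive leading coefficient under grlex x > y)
1. Degree: a generic line meets the curve in up to 3 points, so deg p = 3.
2. The integer polynomial consistent with all of this is the stated p.

2*x^3 + 2*x^2*y - 2*x*y^2 + 2*y^3 + 1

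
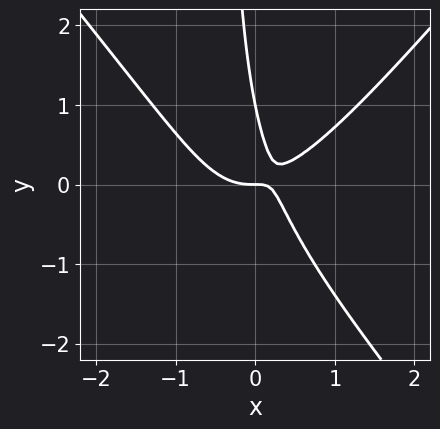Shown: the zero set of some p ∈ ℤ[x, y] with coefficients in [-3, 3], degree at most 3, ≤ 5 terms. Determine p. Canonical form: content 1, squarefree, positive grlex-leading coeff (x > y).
1. Degree: no degree-2 curve has this shape, so deg p = 3.
2. Observable constraints: it crosses the x-axis at the gridline x = 0; among the integer gridlines, it crosses the y-axis at y ∈ {0, 1}.
3. Fitting integer coefficients to these (and the overall shape) gives p.

3*x^3 - 2*x*y^2 - 3*x*y - y^2 + y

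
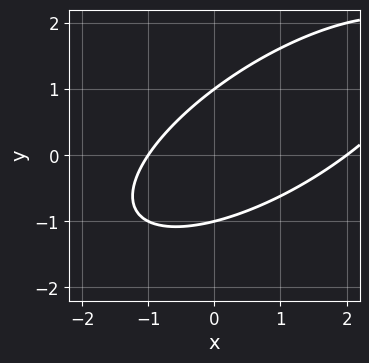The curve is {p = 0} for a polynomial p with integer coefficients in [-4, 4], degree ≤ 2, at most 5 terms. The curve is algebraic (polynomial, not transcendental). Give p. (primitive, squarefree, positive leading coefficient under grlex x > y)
x^2 - 2*x*y + 2*y^2 - x - 2

(a) Degree: no degree-1 curve has this shape, so deg p = 2.
(b) Against the integer gridlines: among the integer gridlines, it crosses the y-axis at y ∈ {-1, 1}; among the integer gridlines, it crosses the x-axis at x ∈ {-1, 2}.
(c) Solving for integer coefficients yields p as stated.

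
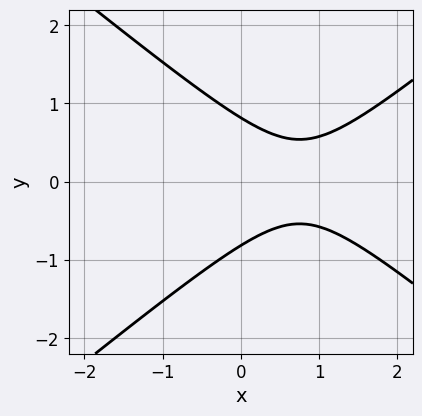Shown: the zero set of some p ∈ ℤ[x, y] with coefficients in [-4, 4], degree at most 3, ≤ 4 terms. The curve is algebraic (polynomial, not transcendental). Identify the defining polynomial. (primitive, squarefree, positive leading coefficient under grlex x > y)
1. deg p = 2.
2. Symmetries: mirror symmetry y ↦ −y ⇒ only even powers of y.
3. Checking where it meets the axes: the curve avoids every integer x-axis point in the box.
4. These observations pin down the coefficients.

2*x^2 - 3*y^2 - 3*x + 2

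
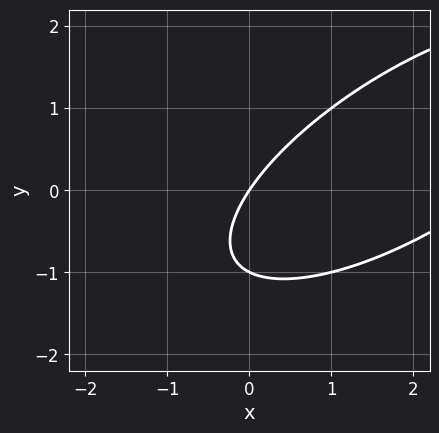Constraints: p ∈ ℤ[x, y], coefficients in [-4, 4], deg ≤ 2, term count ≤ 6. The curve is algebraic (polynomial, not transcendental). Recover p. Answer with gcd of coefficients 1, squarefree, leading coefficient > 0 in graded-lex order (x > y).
(a) deg p = 2. No degree-1 curve has this shape.
(b) Against the integer gridlines: among the integer gridlines, it crosses the y-axis at y ∈ {-1, 0}; one x-axis crossing is at x = 0.
(c) The integer polynomial consistent with all of this is the stated p.

x^2 - 2*x*y + 2*y^2 - 3*x + 2*y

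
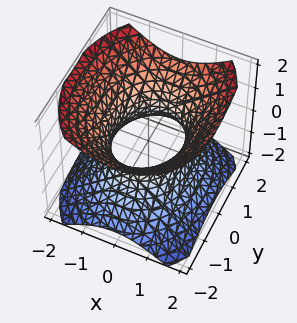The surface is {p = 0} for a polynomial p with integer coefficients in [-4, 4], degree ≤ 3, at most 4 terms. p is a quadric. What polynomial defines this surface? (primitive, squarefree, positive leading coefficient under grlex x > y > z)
The degree is 2 — one connected sheet with a waist; a quadric.
Symmetries: the y ↦ −y reflection is a symmetry, so y appears only in even powers; the x ↦ −x reflection is a symmetry, so x appears only in even powers; the z ↦ −z reflection is a symmetry, so z appears only in even powers.
Checking where it meets the axes: the x-axis gridline crossings are at x ∈ {-1, 1}; it misses every integer gridline on the z-axis.
Fitting integer coefficients to these (and the overall shape) gives p.

3*x^2 + 2*y^2 - 3*z^2 - 3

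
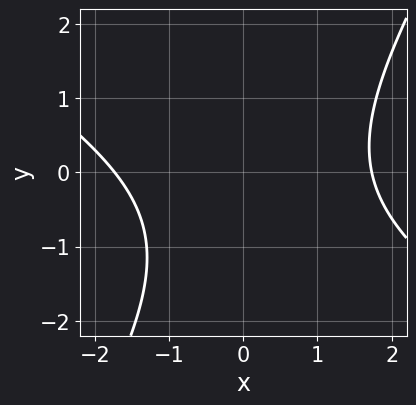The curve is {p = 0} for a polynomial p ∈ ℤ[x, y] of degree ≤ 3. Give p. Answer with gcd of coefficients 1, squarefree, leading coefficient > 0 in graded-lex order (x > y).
x^2 + x*y - y^2 - y - 3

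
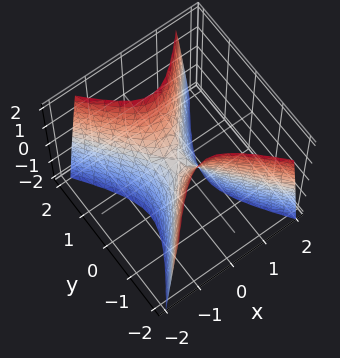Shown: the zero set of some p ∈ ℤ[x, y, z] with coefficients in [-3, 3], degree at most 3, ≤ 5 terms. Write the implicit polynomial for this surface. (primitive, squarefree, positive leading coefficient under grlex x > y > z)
3*x^2 - 2*y^2 + z

(a) The degree is 2 — a hyperbolic paraboloid; a quadric.
(b) Symmetries: mirror symmetry x ↦ −x ⇒ only even powers of x; the y ↦ −y reflection is a symmetry, so y appears only in even powers.
(c) Checking where it meets the axes: one x-axis crossing is at x = 0; it meets the y-axis at y = 0 (among the integer gridlines).
(d) Matching integer coefficients to the picture gives p.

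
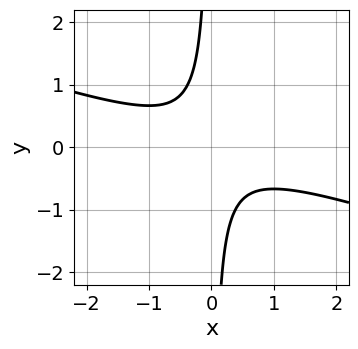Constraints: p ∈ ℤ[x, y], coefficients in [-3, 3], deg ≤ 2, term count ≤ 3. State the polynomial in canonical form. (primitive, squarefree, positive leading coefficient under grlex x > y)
First, degree: the shape is more complex than any degree-1 curve, so deg p = 2.
Then, observable constraints: it misses every integer gridline on the x-axis; the curve avoids every integer y-axis point in the box.
Finally, putting this together gives p.

x^2 + 3*x*y + 1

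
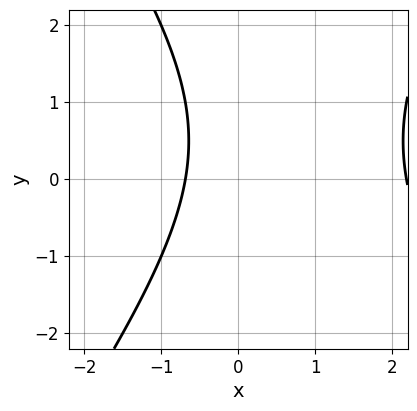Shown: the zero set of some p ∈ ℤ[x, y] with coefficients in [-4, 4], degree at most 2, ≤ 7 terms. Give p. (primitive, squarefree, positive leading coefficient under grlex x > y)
2*x^2 - y^2 - 3*x + y - 3

First, deg p = 2. No degree-1 curve has this shape.
Next, against the integer gridlines: it misses every integer gridline on the y-axis.
Finally, putting this together gives p.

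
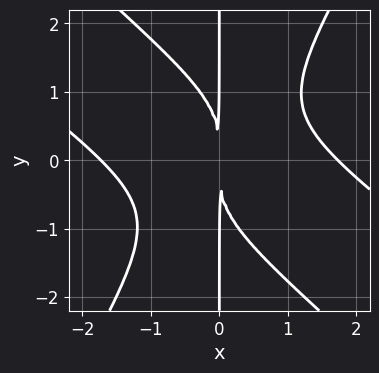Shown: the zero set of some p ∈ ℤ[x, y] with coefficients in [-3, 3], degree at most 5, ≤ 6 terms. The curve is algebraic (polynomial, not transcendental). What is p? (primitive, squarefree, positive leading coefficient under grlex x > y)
Degree: the shape is more complex than any degree-3 curve, so deg p = 4.
Checking where it meets the axes: every point of the y-axis in the box is on the curve.
The integer polynomial consistent with all of this is the stated p.

x^4 + 2*x^3*y - x*y^3 - 3*x^2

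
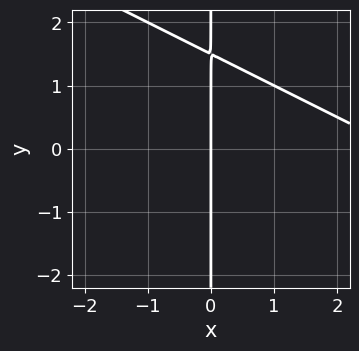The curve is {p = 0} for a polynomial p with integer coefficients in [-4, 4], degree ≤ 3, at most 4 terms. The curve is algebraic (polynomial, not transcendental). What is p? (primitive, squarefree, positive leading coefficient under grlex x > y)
x^2 + 2*x*y - 3*x

1. deg p = 2. No degree-1 curve has this shape.
2. From the visible intercepts: every point of the y-axis in the box is on the curve; it crosses the x-axis at the gridline x = 0.
3. The integer polynomial consistent with all of this is the stated p.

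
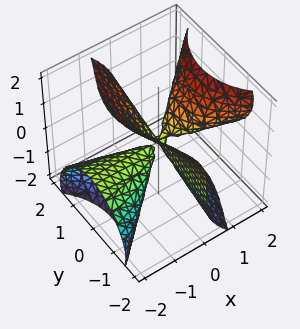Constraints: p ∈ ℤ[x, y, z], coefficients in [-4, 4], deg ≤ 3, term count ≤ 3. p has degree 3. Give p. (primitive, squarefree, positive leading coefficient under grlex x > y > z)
2*x^2*z - 2*x*y^2 - z^3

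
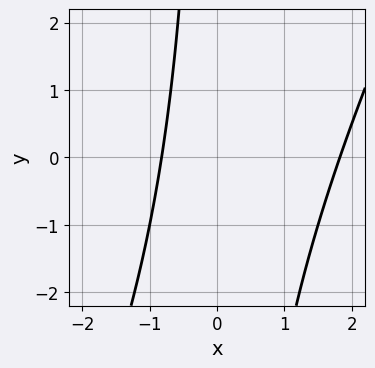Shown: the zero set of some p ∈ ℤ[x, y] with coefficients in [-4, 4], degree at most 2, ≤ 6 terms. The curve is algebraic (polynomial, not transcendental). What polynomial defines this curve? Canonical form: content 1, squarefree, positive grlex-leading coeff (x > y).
First, deg p = 2.
Then, observable constraints: it misses every integer gridline on the y-axis.
Finally, putting this together gives p.

2*x^2 - x*y - 2*x - 3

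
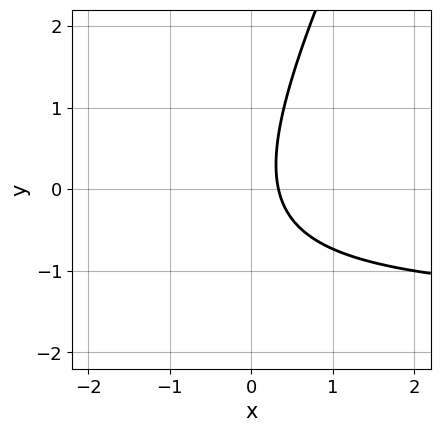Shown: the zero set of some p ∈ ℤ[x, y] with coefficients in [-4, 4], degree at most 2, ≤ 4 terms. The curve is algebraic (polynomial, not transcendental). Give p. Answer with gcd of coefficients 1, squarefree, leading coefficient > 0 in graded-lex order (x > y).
2*x*y - y^2 + 3*x - 1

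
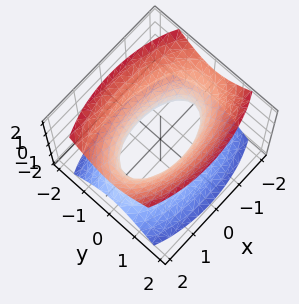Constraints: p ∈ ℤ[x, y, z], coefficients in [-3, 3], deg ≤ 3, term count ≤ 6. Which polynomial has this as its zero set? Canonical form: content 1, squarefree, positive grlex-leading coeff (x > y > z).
x^2 + 3*y^2 - 2*z^2 - 2

First, deg p = 2.
Then, symmetries: the x ↦ −x reflection is a symmetry, so x appears only in even powers; it's symmetric under y → −y, forcing even powers of y; it's symmetric under z → −z, forcing even powers of z.
Then, from the axis intercepts and sections: the surface avoids every integer z-axis point in the box.
Finally, solving for integer coefficients yields p as stated.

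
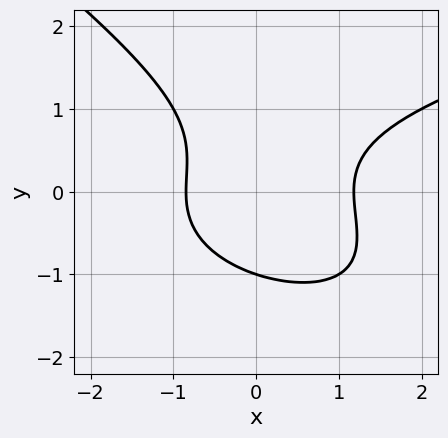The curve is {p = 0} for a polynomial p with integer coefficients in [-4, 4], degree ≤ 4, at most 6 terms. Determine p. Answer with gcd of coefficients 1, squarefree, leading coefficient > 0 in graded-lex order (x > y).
2*x*y^2 + 3*y^3 - 3*x^2 + x + 3

1. deg p = 3. No degree-2 curve has this shape.
2. Against the integer gridlines: it meets the y-axis at y = -1 (among the integer gridlines).
3. Fitting integer coefficients to these (and the overall shape) gives p.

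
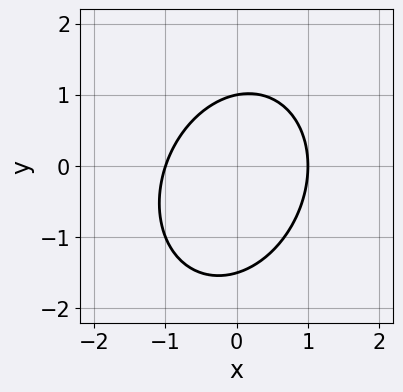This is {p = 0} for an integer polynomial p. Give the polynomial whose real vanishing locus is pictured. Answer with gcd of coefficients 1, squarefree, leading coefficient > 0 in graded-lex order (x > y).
3*x^2 - x*y + 2*y^2 + y - 3

(a) The degree is 2 — the shape is more complex than any degree-1 curve.
(b) Against the integer gridlines: one y-axis crossing is at y = 1; among the integer gridlines, it crosses the x-axis at x ∈ {-1, 1}.
(c) Putting this together gives p.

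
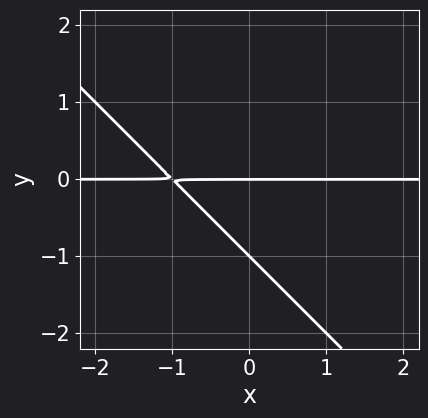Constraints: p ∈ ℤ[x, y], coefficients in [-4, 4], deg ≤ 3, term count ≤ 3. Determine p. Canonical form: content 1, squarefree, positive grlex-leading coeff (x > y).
x*y + y^2 + y

(a) The degree is 2 — the shape is more complex than any degree-1 curve.
(b) Observable constraints: every point of the x-axis in the box is on the curve; the y-axis gridline crossings are at y ∈ {-1, 0}.
(c) These observations pin down the coefficients.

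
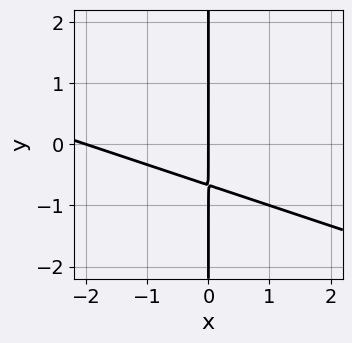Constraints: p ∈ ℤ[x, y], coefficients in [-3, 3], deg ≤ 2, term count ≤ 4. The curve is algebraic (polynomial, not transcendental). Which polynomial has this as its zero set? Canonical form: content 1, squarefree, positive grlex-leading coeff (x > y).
1. Degree: the shape is more complex than any degree-1 curve, so deg p = 2.
2. Checking where it meets the axes: every point of the y-axis in the box is on the curve; the x-axis gridline crossings are at x ∈ {-2, 0}.
3. Fitting integer coefficients to these (and the overall shape) gives p.

x^2 + 3*x*y + 2*x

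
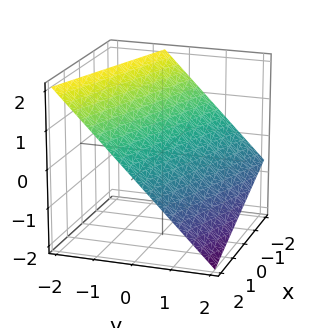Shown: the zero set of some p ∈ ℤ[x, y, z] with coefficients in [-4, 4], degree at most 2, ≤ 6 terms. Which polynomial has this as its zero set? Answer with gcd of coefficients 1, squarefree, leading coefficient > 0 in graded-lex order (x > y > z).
deg p = 1. The surface is flat (a plane).
From the axis intercepts and sections: it meets the x-axis at x = 2 (among the integer gridlines).
Fitting integer coefficients to these (and the overall shape) gives p.

x + 3*y + 3*z - 2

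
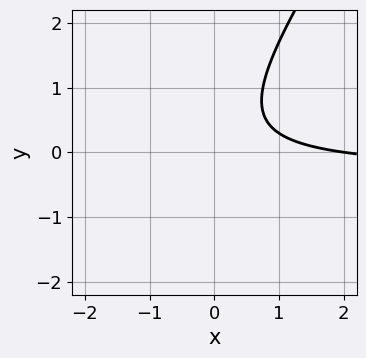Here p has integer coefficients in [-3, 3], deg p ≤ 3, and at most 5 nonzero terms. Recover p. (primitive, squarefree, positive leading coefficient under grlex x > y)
3*x*y - 2*y^2 + x + y - 2

(a) The degree is 2 — a generic line meets the curve in up to 2 points.
(b) Reading off the gridlines: one x-axis crossing is at x = 2; the curve avoids every integer y-axis point in the box.
(c) Solving for integer coefficients yields p as stated.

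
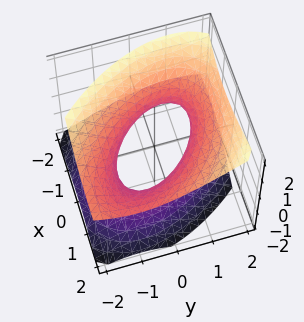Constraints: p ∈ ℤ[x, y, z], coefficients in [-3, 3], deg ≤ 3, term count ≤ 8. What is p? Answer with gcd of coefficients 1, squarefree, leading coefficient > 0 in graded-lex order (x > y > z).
2*x^2 + 2*x*y - 2*x*z + 2*y^2 - 3*z^2 - 2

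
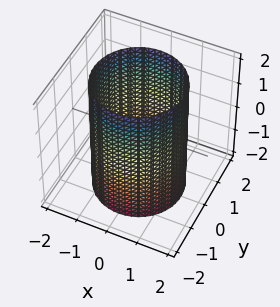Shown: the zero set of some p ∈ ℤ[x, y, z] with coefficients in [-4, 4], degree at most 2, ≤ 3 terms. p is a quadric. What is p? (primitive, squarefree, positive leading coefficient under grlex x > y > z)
Degree: constant cross-section along one axis; a quadric, so deg p = 2.
Symmetries: rotational symmetry about the z-axis ⇒ p depends on x, y only through x² + y²; it's symmetric under z → −z, forcing even powers of z.
Reading off the gridlines: a circular section at z = 2 has radius between 1 and 2; no z-intercept at any integer in the box.
Solving for integer coefficients yields p as stated.

x^2 + y^2 - 2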